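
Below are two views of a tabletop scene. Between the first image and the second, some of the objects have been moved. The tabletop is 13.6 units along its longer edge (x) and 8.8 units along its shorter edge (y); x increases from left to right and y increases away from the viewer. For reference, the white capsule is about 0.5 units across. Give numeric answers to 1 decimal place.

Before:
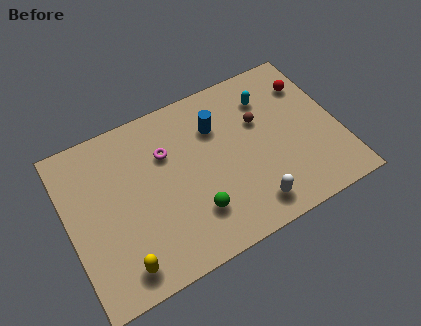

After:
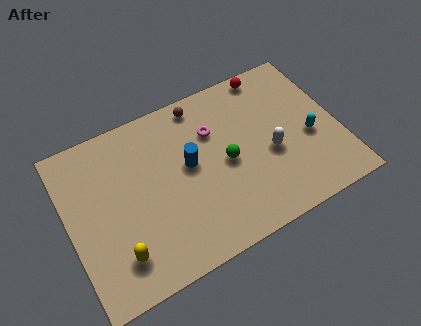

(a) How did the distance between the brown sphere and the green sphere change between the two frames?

-1.3

They were about 5.0 units apart before and 3.7 after — 1.3 units closer together.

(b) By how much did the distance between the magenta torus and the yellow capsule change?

+1.3

The distance was about 5.5 in the first image and 6.8 in the second, so they moved 1.3 units further apart.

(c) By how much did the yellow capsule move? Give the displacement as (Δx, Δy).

(-0.1, 0.6)

From the two frames, the yellow capsule sits at roughly (2.2, 1.3) before and (2.1, 1.9) after.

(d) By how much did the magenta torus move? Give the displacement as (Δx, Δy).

(2.4, 0.1)

The magenta torus was at about (5.1, 6.0) and moved to about (7.5, 6.1).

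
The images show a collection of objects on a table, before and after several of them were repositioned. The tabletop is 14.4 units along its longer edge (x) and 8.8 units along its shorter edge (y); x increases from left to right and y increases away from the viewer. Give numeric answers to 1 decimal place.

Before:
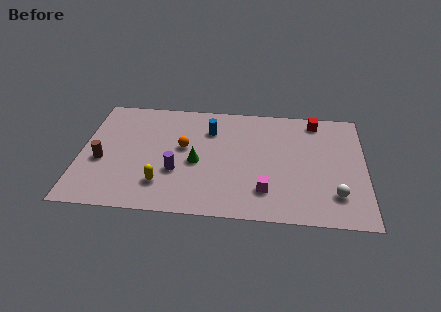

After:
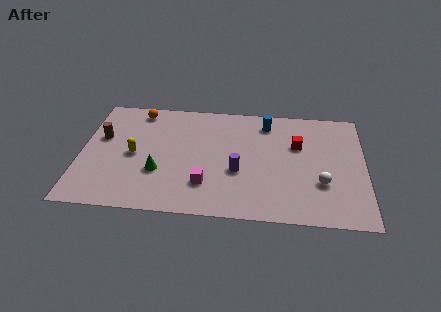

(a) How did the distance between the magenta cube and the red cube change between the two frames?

-0.4

They were about 6.1 units apart before and 5.7 after — 0.4 units closer together.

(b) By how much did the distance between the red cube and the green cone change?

+0.4

The distance was about 7.1 in the first image and 7.5 in the second, so they moved 0.4 units further apart.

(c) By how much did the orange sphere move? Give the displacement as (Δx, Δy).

(-2.4, 2.7)

The orange sphere was at about (5.2, 5.0) and moved to about (2.8, 7.7).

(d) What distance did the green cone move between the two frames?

2.1

The green cone moved from about (5.9, 3.9) to (4.0, 3.0), a distance of √(1.9² + 0.9²) ≈ 2.1.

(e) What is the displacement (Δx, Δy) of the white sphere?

(-0.7, 0.8)

The white sphere started near (12.9, 2.1) and ended near (12.2, 2.9).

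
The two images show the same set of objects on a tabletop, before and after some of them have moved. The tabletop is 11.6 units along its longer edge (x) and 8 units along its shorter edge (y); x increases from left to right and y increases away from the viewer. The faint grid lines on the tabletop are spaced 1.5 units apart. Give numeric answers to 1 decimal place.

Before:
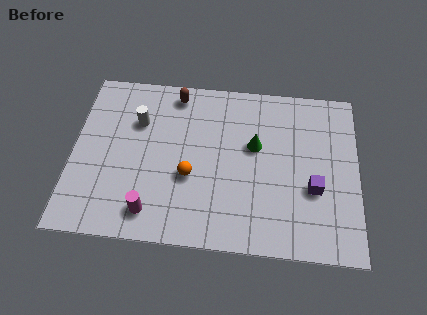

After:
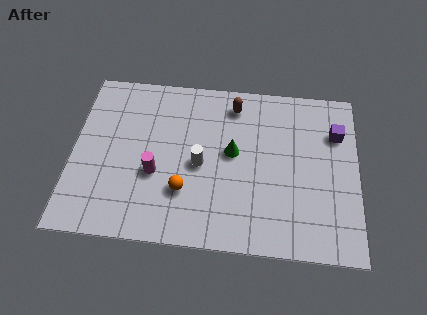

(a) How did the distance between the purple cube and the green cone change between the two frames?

+1.4

Before: roughly 3.0 units apart; after: 4.4. That's 1.4 units further apart.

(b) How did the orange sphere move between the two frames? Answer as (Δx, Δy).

(-0.2, -0.7)

The orange sphere was at about (4.8, 3.1) and moved to about (4.6, 2.4).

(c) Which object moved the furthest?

the white cylinder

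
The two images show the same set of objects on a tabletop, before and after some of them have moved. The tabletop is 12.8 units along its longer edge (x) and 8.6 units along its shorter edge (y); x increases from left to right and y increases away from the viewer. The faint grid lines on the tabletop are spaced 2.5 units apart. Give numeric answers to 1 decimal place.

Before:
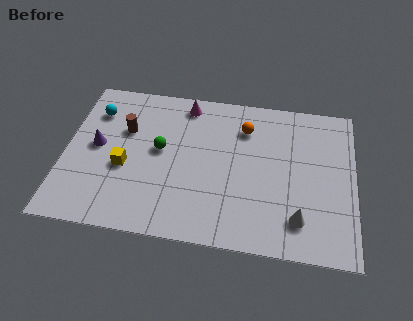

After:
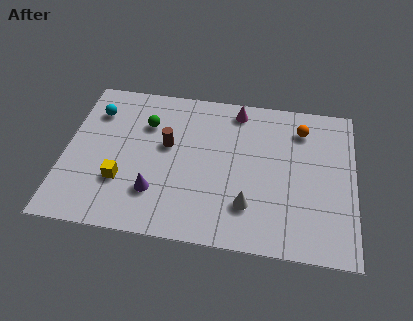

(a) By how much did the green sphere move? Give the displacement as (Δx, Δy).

(-0.7, 1.4)

The green sphere started near (4.2, 4.7) and ended near (3.5, 6.1).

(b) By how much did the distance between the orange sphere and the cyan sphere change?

+2.5

Before: roughly 6.7 units apart; after: 9.2. That's 2.5 units further apart.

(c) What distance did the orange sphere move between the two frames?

2.5

From (7.9, 6.5) to (10.4, 6.8), the orange sphere covered √(2.5² + 0.3²) ≈ 2.5 units.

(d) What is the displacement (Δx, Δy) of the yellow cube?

(-0.1, -0.8)

The yellow cube started near (2.7, 3.5) and ended near (2.6, 2.7).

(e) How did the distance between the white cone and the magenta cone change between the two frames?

-2.4

Before: roughly 7.7 units apart; after: 5.3. That's 2.4 units closer together.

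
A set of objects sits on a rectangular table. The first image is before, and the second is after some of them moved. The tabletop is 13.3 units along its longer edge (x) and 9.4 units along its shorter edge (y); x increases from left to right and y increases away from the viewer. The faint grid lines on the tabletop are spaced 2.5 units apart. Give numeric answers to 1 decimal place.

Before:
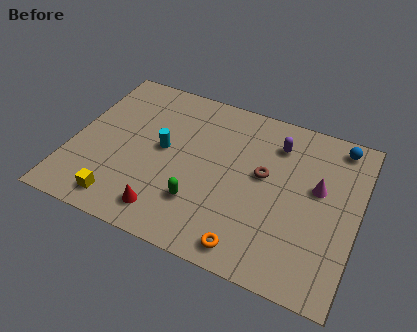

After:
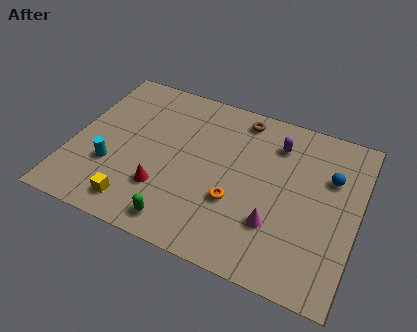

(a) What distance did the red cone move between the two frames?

1.2

The red cone was near (4.8, 1.5) before and (4.5, 2.7) after, so it travelled √(0.3² + 1.2²) ≈ 1.2 units.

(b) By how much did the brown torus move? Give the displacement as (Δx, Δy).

(-1.4, 2.9)

From the two frames, the brown torus sits at roughly (8.9, 5.3) before and (7.5, 8.2) after.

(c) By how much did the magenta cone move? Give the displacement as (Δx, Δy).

(-1.7, -2.7)

The magenta cone started near (11.4, 5.5) and ended near (9.7, 2.8).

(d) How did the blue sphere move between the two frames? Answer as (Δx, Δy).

(-0.2, -2.0)

The blue sphere started near (12.1, 8.3) and ended near (11.9, 6.3).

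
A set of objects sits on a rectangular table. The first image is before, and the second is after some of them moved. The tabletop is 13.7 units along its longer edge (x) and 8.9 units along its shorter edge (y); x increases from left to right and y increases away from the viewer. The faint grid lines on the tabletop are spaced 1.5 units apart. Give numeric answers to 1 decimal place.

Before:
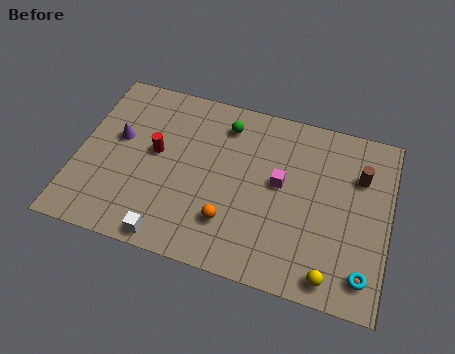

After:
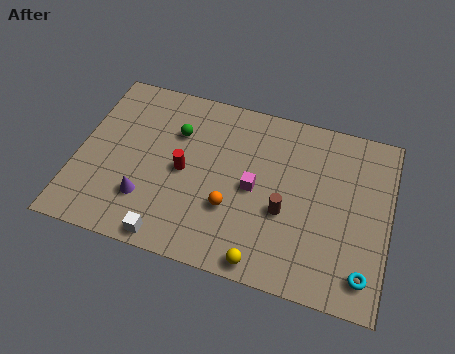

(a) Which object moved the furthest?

the brown cylinder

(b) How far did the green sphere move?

2.3

The green sphere moved from about (6.3, 7.2) to (4.2, 6.2), a distance of √(2.1² + 1.0²) ≈ 2.3.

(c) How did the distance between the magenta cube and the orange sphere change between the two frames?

-1.7

The distance was about 3.3 in the first image and 1.6 in the second, so they moved 1.7 units closer together.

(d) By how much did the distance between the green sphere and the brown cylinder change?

-0.4

They were about 6.1 units apart before and 5.7 after — 0.4 units closer together.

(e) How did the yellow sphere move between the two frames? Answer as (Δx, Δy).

(-2.9, -0.2)

The yellow sphere was at about (11.4, 1.0) and moved to about (8.5, 0.8).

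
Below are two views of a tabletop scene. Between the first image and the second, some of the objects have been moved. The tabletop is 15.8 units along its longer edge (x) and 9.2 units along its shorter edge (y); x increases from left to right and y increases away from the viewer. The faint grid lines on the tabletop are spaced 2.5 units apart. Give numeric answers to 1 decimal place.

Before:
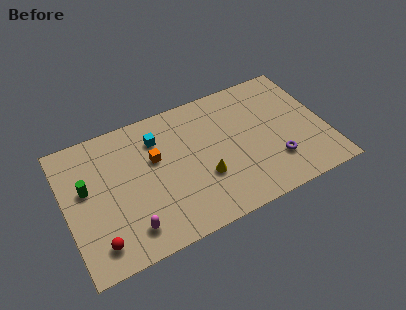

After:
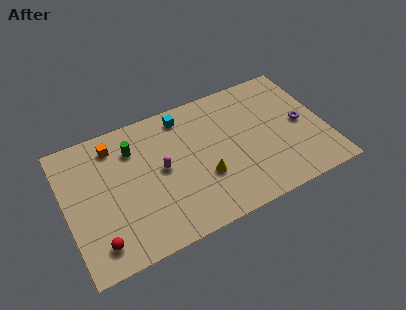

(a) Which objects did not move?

the yellow cone and the red sphere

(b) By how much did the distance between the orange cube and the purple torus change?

+3.9

The distance was about 7.7 in the first image and 11.6 in the second, so they moved 3.9 units further apart.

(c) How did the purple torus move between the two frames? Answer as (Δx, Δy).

(1.9, 2.0)

The purple torus was at about (12.5, 2.5) and moved to about (14.4, 4.5).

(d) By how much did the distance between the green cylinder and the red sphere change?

+2.1

They were about 3.8 units apart before and 5.9 after — 2.1 units further apart.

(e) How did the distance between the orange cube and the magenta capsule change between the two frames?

-0.7

The distance was about 4.5 in the first image and 3.8 in the second, so they moved 0.7 units closer together.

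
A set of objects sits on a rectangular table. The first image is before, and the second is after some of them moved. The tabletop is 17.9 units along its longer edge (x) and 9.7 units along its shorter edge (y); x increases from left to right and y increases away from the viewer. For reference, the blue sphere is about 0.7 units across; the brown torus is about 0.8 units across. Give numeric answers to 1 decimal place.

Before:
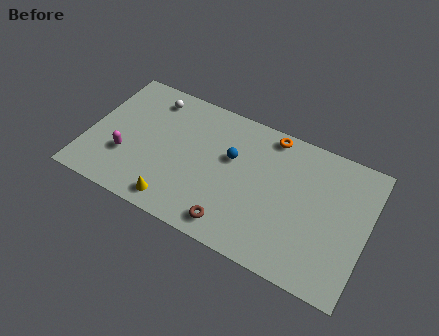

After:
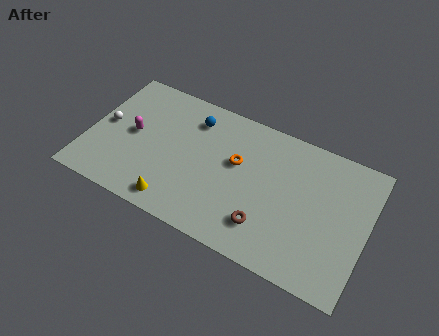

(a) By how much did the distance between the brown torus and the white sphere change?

+2.0

The distance was about 9.1 in the first image and 11.1 in the second, so they moved 2.0 units further apart.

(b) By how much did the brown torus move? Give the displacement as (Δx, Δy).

(2.0, 0.9)

From the two frames, the brown torus sits at roughly (9.8, 1.4) before and (11.8, 2.3) after.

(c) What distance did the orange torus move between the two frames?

3.4

From (11.3, 8.7) to (9.5, 5.8), the orange torus covered √(1.8² + 2.9²) ≈ 3.4 units.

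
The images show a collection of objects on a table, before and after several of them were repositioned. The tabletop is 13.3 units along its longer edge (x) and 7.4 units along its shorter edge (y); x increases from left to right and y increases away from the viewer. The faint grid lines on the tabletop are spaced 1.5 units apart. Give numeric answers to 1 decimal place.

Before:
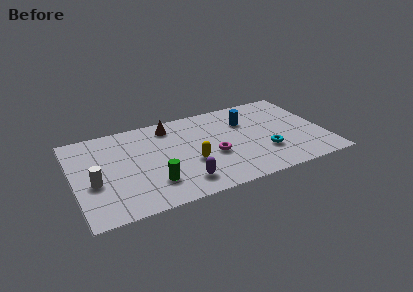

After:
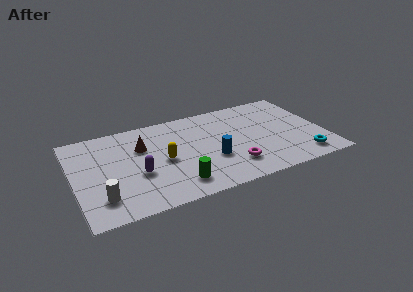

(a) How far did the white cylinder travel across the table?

1.3

From (1.0, 3.0) to (1.3, 1.7), the white cylinder covered √(0.3² + 1.3²) ≈ 1.3 units.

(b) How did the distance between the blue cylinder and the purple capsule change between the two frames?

-1.5

They were about 5.4 units apart before and 3.9 after — 1.5 units closer together.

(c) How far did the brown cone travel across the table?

2.0

The brown cone moved from about (5.3, 6.2) to (3.7, 5.0), a distance of √(1.6² + 1.2²) ≈ 2.0.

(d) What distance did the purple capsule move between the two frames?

2.7

The purple capsule was near (5.5, 1.4) before and (3.3, 2.9) after, so it travelled √(2.2² + 1.5²) ≈ 2.7 units.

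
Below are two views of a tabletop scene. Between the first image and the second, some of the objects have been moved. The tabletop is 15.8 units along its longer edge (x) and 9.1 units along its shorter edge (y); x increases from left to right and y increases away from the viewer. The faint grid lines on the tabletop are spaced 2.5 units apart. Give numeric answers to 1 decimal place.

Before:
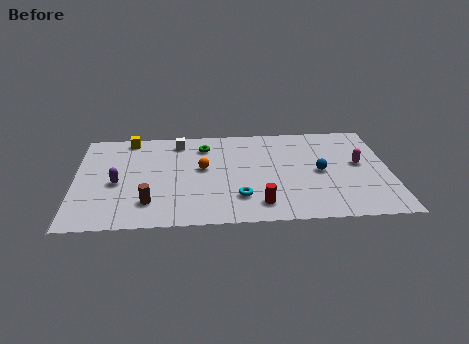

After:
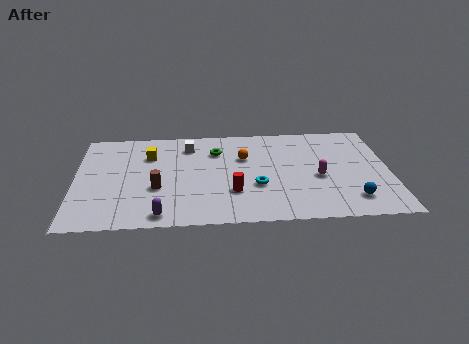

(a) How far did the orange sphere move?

2.3

The orange sphere was near (6.4, 5.1) before and (8.5, 6.0) after, so it travelled √(2.1² + 0.9²) ≈ 2.3 units.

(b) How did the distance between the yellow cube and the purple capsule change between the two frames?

+1.3

Before: roughly 4.2 units apart; after: 5.5. That's 1.3 units further apart.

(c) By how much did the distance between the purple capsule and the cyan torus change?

-1.0

The distance was about 6.3 in the first image and 5.3 in the second, so they moved 1.0 units closer together.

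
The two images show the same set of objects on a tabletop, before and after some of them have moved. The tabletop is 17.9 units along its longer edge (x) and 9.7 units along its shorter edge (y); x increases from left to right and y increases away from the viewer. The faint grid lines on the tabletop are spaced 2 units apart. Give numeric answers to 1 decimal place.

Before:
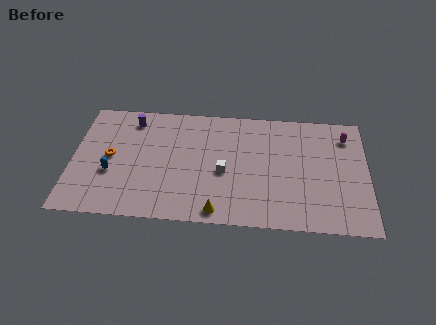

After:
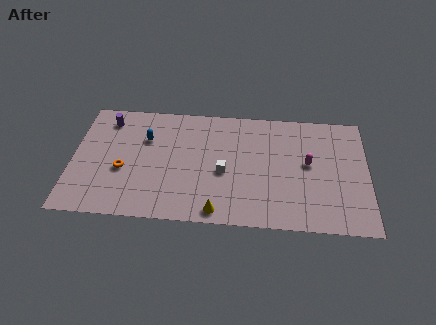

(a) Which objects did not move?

the yellow cone and the white cube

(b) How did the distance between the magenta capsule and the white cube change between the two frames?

-3.0

Before: roughly 8.2 units apart; after: 5.2. That's 3.0 units closer together.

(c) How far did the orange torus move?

1.3

The orange torus moved from about (2.3, 4.9) to (3.1, 3.9), a distance of √(0.8² + 1.0²) ≈ 1.3.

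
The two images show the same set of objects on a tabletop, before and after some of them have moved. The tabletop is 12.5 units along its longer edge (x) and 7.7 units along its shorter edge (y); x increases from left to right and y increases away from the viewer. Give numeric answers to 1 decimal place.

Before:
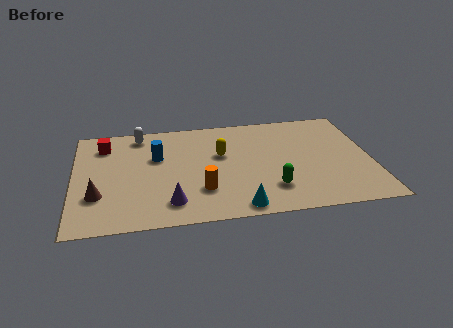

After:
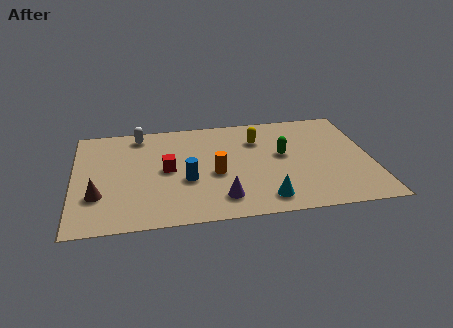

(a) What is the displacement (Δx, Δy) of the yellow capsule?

(1.6, 0.9)

From the two frames, the yellow capsule sits at roughly (6.2, 4.7) before and (7.8, 5.6) after.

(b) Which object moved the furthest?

the red cube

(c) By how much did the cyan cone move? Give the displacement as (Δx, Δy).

(1.1, 0.4)

The cyan cone started near (6.8, 0.8) and ended near (7.9, 1.2).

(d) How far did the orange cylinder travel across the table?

1.3

The orange cylinder moved from about (5.3, 2.2) to (5.9, 3.3), a distance of √(0.6² + 1.1²) ≈ 1.3.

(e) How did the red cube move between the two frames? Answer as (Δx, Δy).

(2.6, -2.2)

The red cube was at about (1.3, 6.1) and moved to about (3.9, 3.9).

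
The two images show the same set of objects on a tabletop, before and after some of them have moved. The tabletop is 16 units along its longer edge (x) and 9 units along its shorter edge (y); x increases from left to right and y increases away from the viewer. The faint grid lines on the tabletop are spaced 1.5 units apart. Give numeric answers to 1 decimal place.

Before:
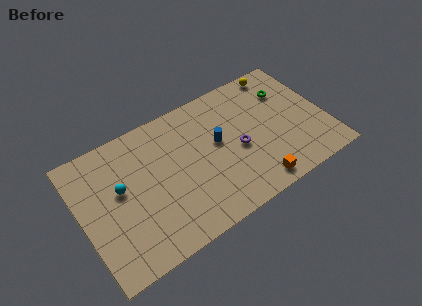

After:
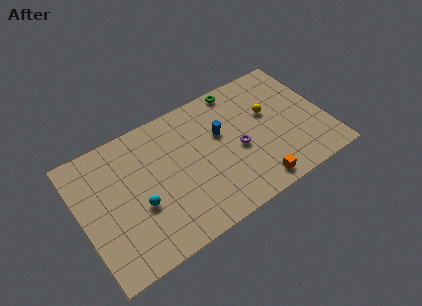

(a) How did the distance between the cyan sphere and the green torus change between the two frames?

-2.7

Before: roughly 11.4 units apart; after: 8.7. That's 2.7 units closer together.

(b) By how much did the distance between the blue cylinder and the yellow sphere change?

-2.4

The distance was about 5.6 in the first image and 3.2 in the second, so they moved 2.4 units closer together.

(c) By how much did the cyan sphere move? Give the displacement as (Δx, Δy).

(1.0, -1.7)

The cyan sphere started near (2.6, 5.2) and ended near (3.6, 3.5).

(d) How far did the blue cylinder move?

0.6

From (9.0, 5.1) to (9.3, 5.6), the blue cylinder covered √(0.3² + 0.5²) ≈ 0.6 units.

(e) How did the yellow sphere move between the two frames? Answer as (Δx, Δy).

(-1.2, -2.6)

The yellow sphere was at about (13.7, 8.1) and moved to about (12.5, 5.5).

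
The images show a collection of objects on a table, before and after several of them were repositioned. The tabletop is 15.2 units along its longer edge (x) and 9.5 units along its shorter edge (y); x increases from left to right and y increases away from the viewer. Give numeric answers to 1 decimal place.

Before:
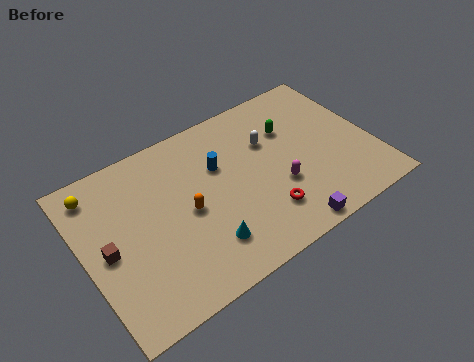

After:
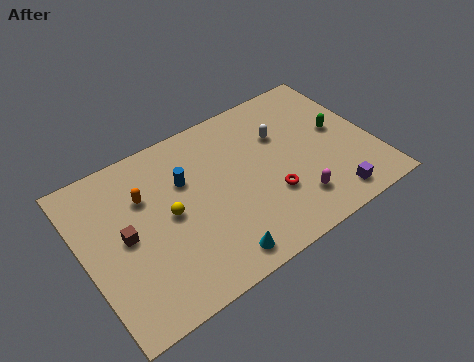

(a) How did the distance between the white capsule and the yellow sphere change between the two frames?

-2.6

The distance was about 9.1 in the first image and 6.5 in the second, so they moved 2.6 units closer together.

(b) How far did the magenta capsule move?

1.4

From (10.0, 3.4) to (10.6, 2.1), the magenta capsule covered √(0.6² + 1.3²) ≈ 1.4 units.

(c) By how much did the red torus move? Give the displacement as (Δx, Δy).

(0.5, 0.8)

From the two frames, the red torus sits at roughly (9.0, 2.3) before and (9.5, 3.1) after.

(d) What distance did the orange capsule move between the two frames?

2.8

The orange capsule was near (5.3, 4.5) before and (3.4, 6.5) after, so it travelled √(1.9² + 2.0²) ≈ 2.8 units.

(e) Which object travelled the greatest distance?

the yellow sphere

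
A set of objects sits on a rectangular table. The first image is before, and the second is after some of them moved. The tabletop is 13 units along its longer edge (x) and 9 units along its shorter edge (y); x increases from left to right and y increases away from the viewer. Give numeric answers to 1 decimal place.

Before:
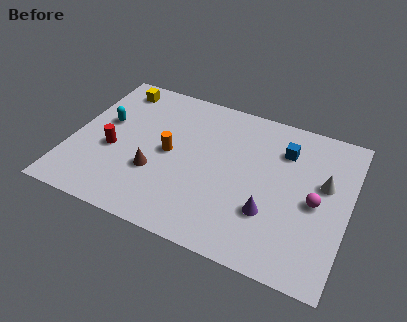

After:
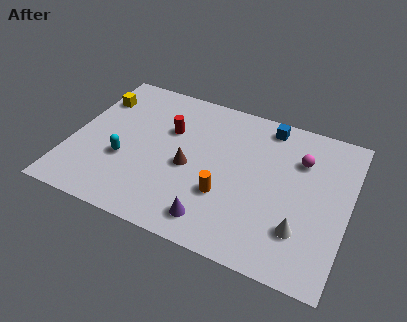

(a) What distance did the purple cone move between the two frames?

2.8

From (9.5, 2.8) to (7.1, 1.4), the purple cone covered √(2.4² + 1.4²) ≈ 2.8 units.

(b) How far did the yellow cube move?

1.3

The yellow cube moved from about (1.6, 7.7) to (0.8, 6.7), a distance of √(0.8² + 1.0²) ≈ 1.3.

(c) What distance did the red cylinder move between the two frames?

3.3

The red cylinder was near (2.0, 3.7) before and (4.4, 5.9) after, so it travelled √(2.4² + 2.2²) ≈ 3.3 units.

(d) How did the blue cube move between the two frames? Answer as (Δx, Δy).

(-0.9, 1.2)

The blue cube was at about (9.8, 6.7) and moved to about (8.9, 7.9).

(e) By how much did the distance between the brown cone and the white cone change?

-2.4

The distance was about 8.0 in the first image and 5.6 in the second, so they moved 2.4 units closer together.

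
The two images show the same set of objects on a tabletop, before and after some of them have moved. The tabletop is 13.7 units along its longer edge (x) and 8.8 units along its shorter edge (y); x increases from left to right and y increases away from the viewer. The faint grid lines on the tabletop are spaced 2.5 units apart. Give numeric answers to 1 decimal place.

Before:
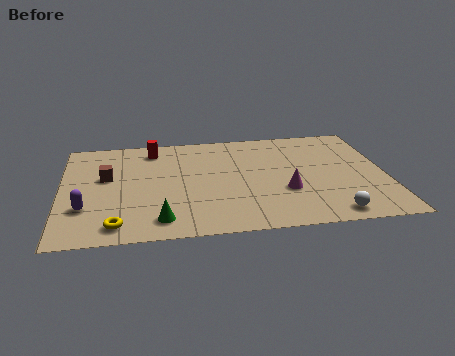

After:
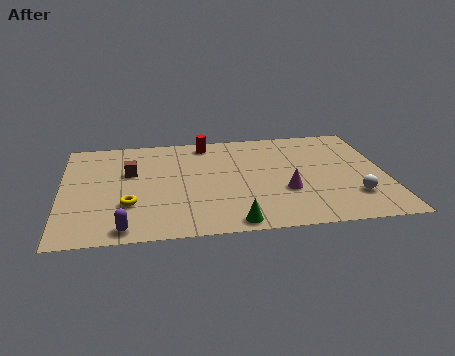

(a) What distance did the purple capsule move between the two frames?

2.4

From (1.0, 2.7) to (2.6, 0.9), the purple capsule covered √(1.6² + 1.8²) ≈ 2.4 units.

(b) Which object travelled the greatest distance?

the green cone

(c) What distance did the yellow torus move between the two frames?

1.7

The yellow torus was near (2.3, 1.2) before and (2.8, 2.8) after, so it travelled √(0.5² + 1.6²) ≈ 1.7 units.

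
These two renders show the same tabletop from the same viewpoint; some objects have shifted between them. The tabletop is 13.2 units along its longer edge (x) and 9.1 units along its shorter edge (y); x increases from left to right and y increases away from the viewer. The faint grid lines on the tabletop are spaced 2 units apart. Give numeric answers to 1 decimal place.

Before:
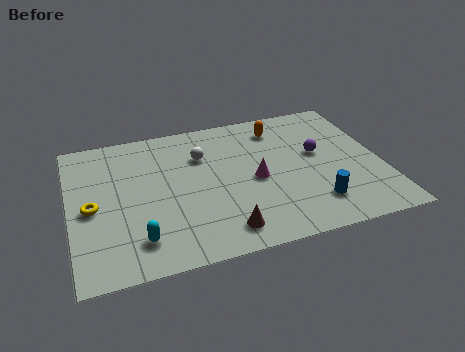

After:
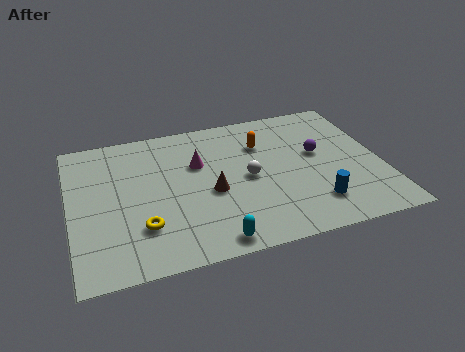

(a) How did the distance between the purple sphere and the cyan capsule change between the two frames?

-2.1

Before: roughly 8.6 units apart; after: 6.5. That's 2.1 units closer together.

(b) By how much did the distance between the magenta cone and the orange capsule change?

-0.6

The distance was about 3.5 in the first image and 2.9 in the second, so they moved 0.6 units closer together.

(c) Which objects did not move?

the blue cylinder and the purple sphere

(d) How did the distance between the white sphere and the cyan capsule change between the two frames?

-1.6

The distance was about 5.5 in the first image and 3.9 in the second, so they moved 1.6 units closer together.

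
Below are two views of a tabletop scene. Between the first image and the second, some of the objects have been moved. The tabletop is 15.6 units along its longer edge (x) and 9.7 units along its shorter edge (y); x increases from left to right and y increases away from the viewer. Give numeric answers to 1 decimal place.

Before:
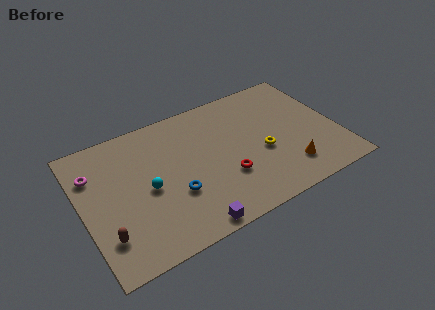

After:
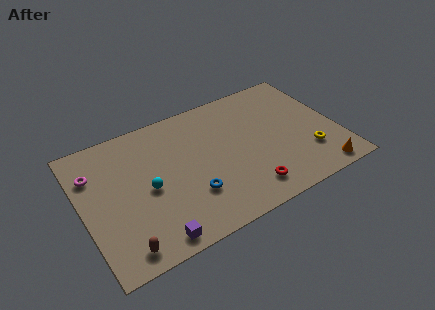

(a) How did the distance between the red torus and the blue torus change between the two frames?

+0.4

The distance was about 3.1 in the first image and 3.5 in the second, so they moved 0.4 units further apart.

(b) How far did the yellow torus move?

3.0

The yellow torus moved from about (10.9, 4.0) to (13.6, 2.7), a distance of √(2.7² + 1.3²) ≈ 3.0.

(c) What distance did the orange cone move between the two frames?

2.1

The orange cone moved from about (12.2, 2.1) to (14.0, 1.0), a distance of √(1.8² + 1.1²) ≈ 2.1.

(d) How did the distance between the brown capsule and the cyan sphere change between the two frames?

+0.4

The distance was about 3.5 in the first image and 3.9 in the second, so they moved 0.4 units further apart.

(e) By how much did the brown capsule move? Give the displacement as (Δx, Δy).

(0.8, -1.2)

The brown capsule started near (1.1, 2.4) and ended near (1.9, 1.2).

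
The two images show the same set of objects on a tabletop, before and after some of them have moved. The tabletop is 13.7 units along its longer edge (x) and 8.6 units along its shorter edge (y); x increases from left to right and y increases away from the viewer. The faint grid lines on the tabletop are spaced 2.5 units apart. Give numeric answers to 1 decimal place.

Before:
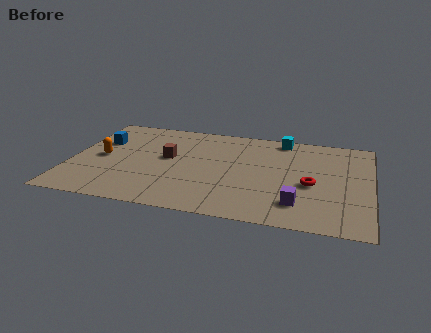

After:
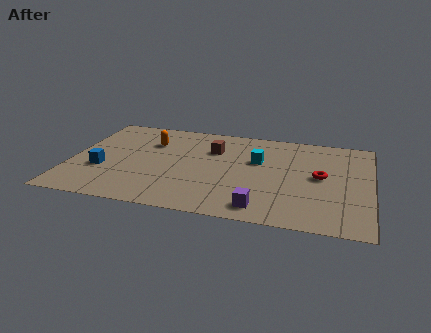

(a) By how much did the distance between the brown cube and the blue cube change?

+2.4

Before: roughly 3.3 units apart; after: 5.7. That's 2.4 units further apart.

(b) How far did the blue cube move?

2.6

From (1.2, 5.7) to (1.5, 3.1), the blue cube covered √(0.3² + 2.6²) ≈ 2.6 units.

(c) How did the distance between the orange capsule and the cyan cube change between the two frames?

-3.8

The distance was about 8.8 in the first image and 5.0 in the second, so they moved 3.8 units closer together.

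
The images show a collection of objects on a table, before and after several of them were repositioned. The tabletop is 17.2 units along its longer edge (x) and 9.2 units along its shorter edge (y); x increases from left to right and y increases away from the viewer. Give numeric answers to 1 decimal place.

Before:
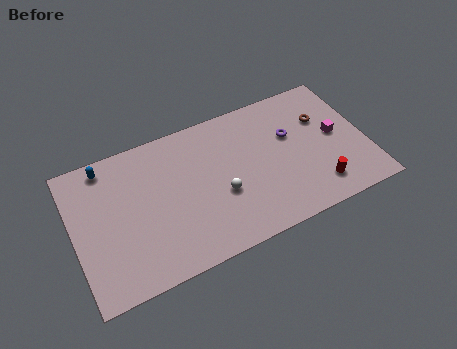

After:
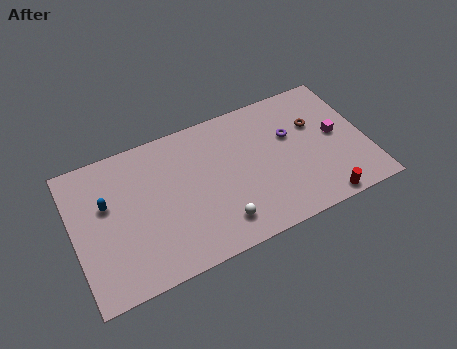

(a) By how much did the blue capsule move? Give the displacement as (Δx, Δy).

(-0.2, -2.4)

The blue capsule started near (2.2, 8.1) and ended near (2.0, 5.7).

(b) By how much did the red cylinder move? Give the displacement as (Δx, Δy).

(0.1, -1.0)

The red cylinder started near (14.0, 1.8) and ended near (14.1, 0.8).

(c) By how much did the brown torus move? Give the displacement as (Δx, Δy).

(-0.5, -0.2)

The brown torus started near (14.9, 6.2) and ended near (14.4, 6.0).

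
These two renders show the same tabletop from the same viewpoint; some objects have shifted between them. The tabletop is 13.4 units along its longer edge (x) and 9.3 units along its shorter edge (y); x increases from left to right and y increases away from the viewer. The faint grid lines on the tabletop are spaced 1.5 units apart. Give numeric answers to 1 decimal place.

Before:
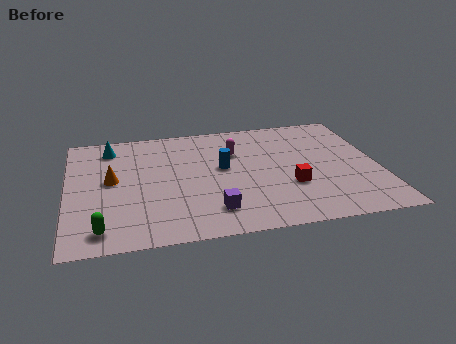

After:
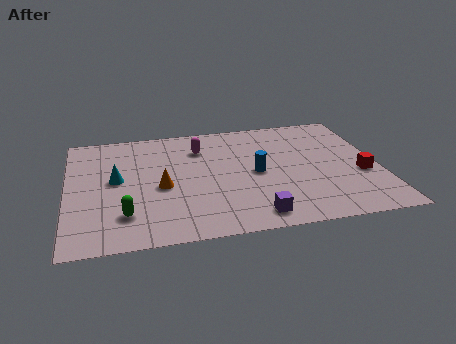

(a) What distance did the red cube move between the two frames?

3.1

From (9.5, 3.2) to (12.6, 3.6), the red cube covered √(3.1² + 0.4²) ≈ 3.1 units.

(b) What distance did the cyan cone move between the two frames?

2.7

From (1.9, 7.7) to (2.1, 5.0), the cyan cone covered √(0.2² + 2.7²) ≈ 2.7 units.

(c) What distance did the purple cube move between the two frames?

1.8

The purple cube was near (6.1, 1.9) before and (7.8, 1.2) after, so it travelled √(1.7² + 0.7²) ≈ 1.8 units.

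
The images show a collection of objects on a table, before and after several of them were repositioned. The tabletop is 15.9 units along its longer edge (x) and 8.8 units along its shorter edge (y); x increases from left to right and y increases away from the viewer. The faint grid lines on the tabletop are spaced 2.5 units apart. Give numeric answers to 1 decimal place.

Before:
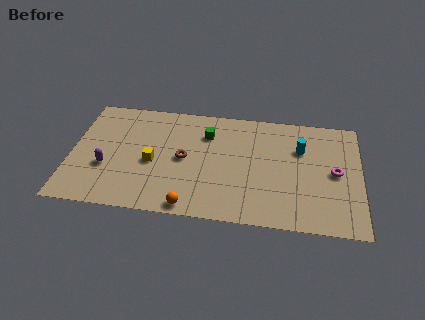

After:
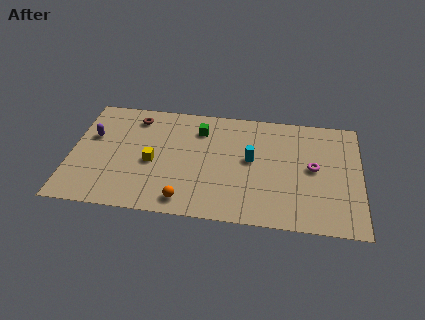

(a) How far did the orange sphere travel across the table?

0.5

The orange sphere moved from about (6.7, 0.8) to (6.4, 1.2), a distance of √(0.3² + 0.4²) ≈ 0.5.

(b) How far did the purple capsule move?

2.5

The purple capsule moved from about (2.0, 3.2) to (1.1, 5.5), a distance of √(0.9² + 2.3²) ≈ 2.5.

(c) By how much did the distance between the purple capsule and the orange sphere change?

+1.5

Before: roughly 5.3 units apart; after: 6.8. That's 1.5 units further apart.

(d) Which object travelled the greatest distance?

the brown torus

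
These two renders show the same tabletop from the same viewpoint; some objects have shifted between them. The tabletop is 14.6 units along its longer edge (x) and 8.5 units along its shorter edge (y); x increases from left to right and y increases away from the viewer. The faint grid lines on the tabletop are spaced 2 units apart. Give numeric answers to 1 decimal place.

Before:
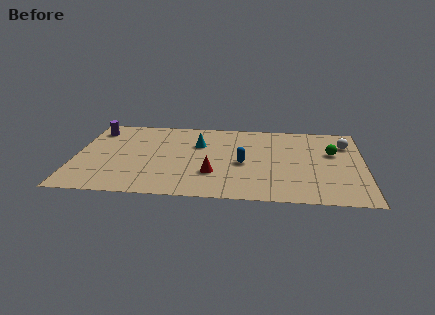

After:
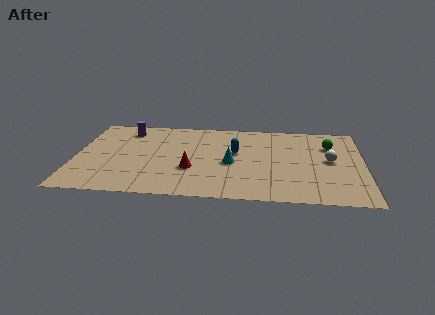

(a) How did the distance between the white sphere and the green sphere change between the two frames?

+0.4

The distance was about 1.2 in the first image and 1.6 in the second, so they moved 0.4 units further apart.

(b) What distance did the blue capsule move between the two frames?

1.3

The blue capsule was near (8.5, 3.8) before and (8.1, 5.0) after, so it travelled √(0.4² + 1.2²) ≈ 1.3 units.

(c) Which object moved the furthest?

the cyan cone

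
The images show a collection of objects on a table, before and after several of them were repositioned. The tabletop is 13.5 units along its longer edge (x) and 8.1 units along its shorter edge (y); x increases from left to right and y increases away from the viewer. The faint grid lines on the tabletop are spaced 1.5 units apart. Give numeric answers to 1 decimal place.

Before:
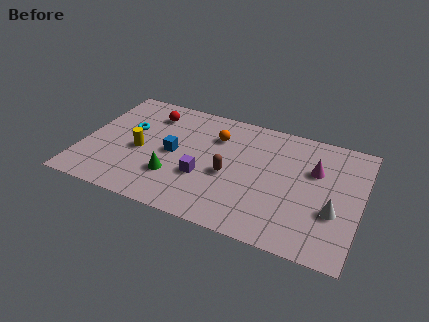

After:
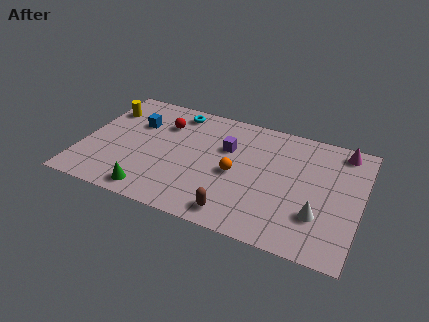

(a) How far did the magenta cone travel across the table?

2.2

From (11.2, 5.3) to (12.4, 7.1), the magenta cone covered √(1.2² + 1.8²) ≈ 2.2 units.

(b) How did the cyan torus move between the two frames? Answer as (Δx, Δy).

(2.1, 2.1)

From the two frames, the cyan torus sits at roughly (2.1, 4.9) before and (4.2, 7.0) after.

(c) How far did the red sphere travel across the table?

0.9

From (3.0, 6.4) to (3.7, 5.9), the red sphere covered √(0.7² + 0.5²) ≈ 0.9 units.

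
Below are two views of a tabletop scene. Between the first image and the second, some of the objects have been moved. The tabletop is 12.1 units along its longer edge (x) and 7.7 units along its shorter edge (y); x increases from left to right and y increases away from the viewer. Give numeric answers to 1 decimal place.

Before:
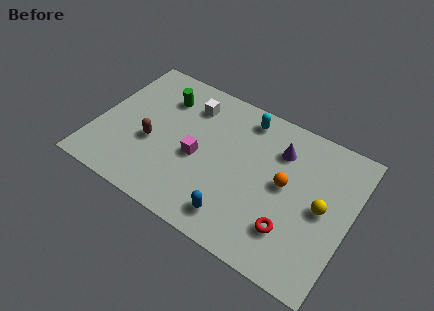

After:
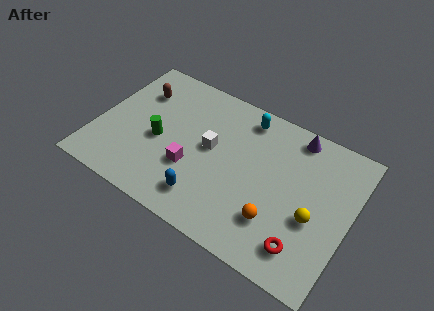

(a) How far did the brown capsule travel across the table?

2.7

The brown capsule moved from about (2.7, 3.1) to (1.6, 5.6), a distance of √(1.1² + 2.5²) ≈ 2.7.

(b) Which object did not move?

the cyan capsule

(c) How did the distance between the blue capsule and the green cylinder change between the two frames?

-3.0

The distance was about 6.2 in the first image and 3.2 in the second, so they moved 3.0 units closer together.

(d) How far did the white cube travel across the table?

2.2

The white cube was near (4.1, 6.0) before and (5.4, 4.2) after, so it travelled √(1.3² + 1.8²) ≈ 2.2 units.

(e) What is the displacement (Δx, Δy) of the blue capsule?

(-1.5, 0.2)

The blue capsule started near (7.1, 1.3) and ended near (5.6, 1.5).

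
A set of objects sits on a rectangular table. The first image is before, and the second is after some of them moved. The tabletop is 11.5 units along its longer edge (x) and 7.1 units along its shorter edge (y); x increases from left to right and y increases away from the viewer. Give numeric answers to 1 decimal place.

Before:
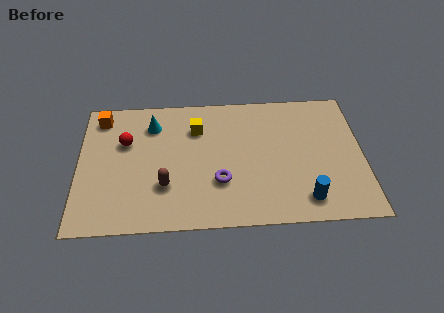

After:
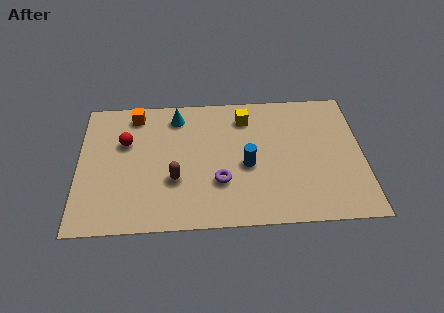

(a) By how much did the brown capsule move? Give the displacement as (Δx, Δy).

(0.4, 0.3)

From the two frames, the brown capsule sits at roughly (3.5, 2.2) before and (3.9, 2.5) after.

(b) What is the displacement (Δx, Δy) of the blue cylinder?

(-2.3, 1.9)

The blue cylinder was at about (9.1, 1.2) and moved to about (6.8, 3.1).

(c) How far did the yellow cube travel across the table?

2.1

The yellow cube was near (4.8, 5.2) before and (6.8, 5.7) after, so it travelled √(2.0² + 0.5²) ≈ 2.1 units.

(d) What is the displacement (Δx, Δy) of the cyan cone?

(1.0, 0.4)

The cyan cone was at about (3.0, 5.5) and moved to about (4.0, 5.9).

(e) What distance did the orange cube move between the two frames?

1.4

From (0.9, 6.0) to (2.3, 6.1), the orange cube covered √(1.4² + 0.1²) ≈ 1.4 units.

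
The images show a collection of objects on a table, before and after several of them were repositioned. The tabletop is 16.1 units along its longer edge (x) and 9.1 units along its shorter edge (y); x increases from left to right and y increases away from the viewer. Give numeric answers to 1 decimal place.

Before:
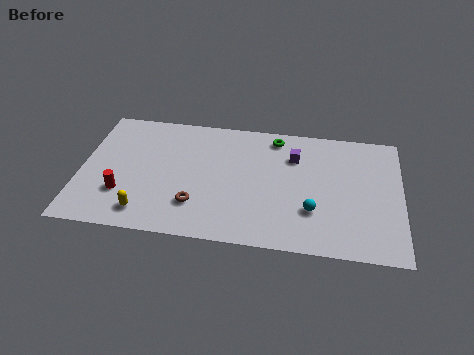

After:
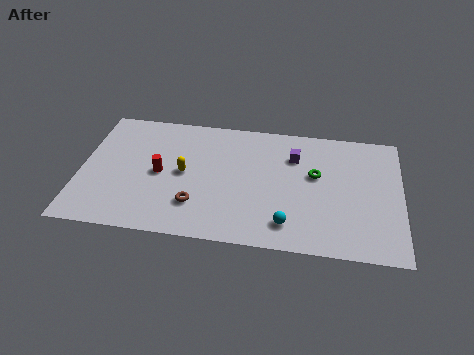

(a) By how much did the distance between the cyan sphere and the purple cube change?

+1.0

The distance was about 3.9 in the first image and 4.9 in the second, so they moved 1.0 units further apart.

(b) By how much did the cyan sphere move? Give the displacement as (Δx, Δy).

(-1.2, -1.1)

The cyan sphere started near (11.7, 2.8) and ended near (10.5, 1.7).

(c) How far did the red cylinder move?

2.5

From (2.2, 2.7) to (4.0, 4.4), the red cylinder covered √(1.8² + 1.7²) ≈ 2.5 units.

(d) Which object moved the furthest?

the yellow capsule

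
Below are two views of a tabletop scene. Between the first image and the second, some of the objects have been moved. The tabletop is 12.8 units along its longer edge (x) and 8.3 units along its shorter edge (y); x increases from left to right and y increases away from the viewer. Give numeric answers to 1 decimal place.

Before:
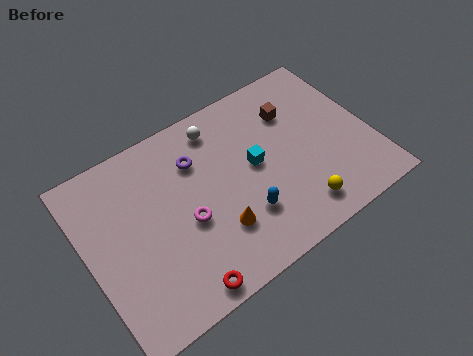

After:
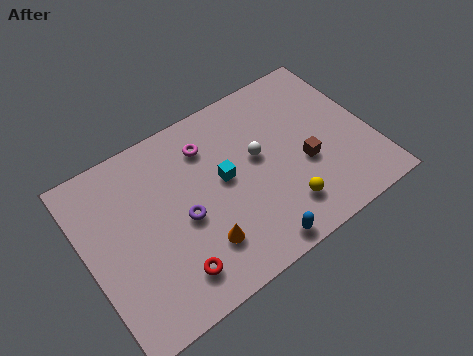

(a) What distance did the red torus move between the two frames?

0.8

The red torus moved from about (3.5, 0.8) to (3.3, 1.6), a distance of √(0.2² + 0.8²) ≈ 0.8.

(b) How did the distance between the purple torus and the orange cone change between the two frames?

-1.9

Before: roughly 3.6 units apart; after: 1.7. That's 1.9 units closer together.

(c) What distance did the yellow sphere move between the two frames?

0.7

From (9.0, 1.4) to (8.4, 1.8), the yellow sphere covered √(0.6² + 0.4²) ≈ 0.7 units.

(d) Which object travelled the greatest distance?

the magenta torus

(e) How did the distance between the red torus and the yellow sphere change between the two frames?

-0.4

Before: roughly 5.5 units apart; after: 5.1. That's 0.4 units closer together.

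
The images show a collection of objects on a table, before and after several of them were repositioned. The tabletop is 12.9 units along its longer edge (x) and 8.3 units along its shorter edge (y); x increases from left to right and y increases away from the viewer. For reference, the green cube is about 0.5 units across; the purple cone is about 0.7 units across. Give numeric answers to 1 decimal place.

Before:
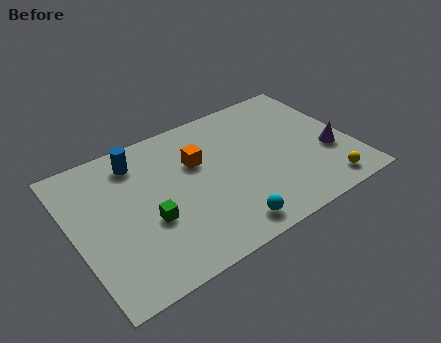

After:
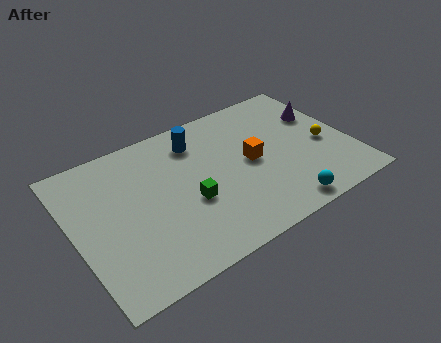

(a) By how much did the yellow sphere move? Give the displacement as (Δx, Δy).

(0.5, 2.5)

The yellow sphere was at about (11.2, 1.1) and moved to about (11.7, 3.6).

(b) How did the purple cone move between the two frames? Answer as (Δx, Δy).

(0.1, 2.5)

From the two frames, the purple cone sits at roughly (11.8, 3.0) before and (11.9, 5.5) after.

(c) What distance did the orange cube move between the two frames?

2.7

The orange cube moved from about (5.9, 5.4) to (8.3, 4.2), a distance of √(2.4² + 1.2²) ≈ 2.7.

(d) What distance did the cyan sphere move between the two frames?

2.6

From (6.5, 1.1) to (9.1, 0.9), the cyan sphere covered √(2.6² + 0.2²) ≈ 2.6 units.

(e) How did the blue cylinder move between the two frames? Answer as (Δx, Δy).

(2.8, -0.2)

From the two frames, the blue cylinder sits at roughly (3.3, 6.8) before and (6.1, 6.6) after.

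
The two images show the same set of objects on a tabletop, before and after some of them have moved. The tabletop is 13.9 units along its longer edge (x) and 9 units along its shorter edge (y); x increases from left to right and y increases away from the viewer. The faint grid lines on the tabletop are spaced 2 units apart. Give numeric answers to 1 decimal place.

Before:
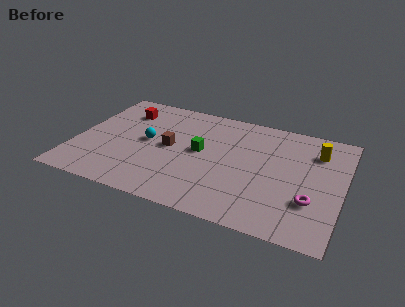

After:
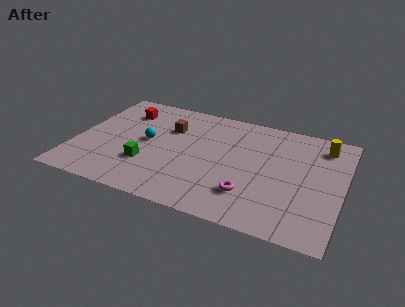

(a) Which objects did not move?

the cyan sphere and the red cube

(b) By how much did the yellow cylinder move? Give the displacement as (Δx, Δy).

(0.3, 0.6)

The yellow cylinder started near (12.4, 6.8) and ended near (12.7, 7.4).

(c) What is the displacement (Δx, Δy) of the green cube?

(-2.6, -2.0)

The green cube was at about (6.5, 4.8) and moved to about (3.9, 2.8).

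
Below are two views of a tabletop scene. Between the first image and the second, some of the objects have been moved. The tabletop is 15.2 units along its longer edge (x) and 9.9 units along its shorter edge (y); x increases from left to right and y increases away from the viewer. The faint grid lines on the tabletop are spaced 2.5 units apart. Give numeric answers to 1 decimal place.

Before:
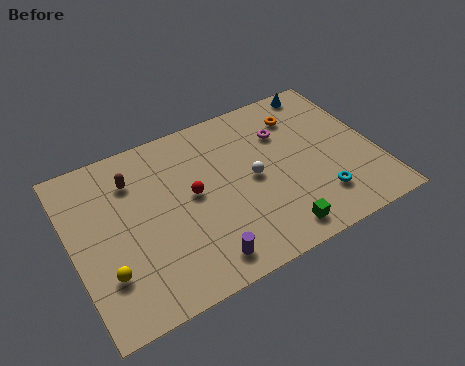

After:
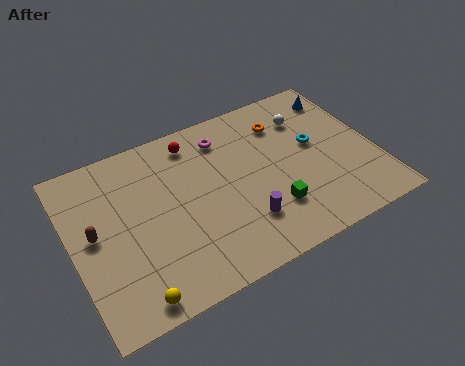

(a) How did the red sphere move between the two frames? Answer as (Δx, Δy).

(0.5, 3.1)

From the two frames, the red sphere sits at roughly (6.0, 5.3) before and (6.5, 8.4) after.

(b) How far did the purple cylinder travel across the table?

2.6

The purple cylinder moved from about (5.9, 1.4) to (8.2, 2.6), a distance of √(2.3² + 1.2²) ≈ 2.6.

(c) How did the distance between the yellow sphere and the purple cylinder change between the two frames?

+1.3

Before: roughly 4.7 units apart; after: 6.0. That's 1.3 units further apart.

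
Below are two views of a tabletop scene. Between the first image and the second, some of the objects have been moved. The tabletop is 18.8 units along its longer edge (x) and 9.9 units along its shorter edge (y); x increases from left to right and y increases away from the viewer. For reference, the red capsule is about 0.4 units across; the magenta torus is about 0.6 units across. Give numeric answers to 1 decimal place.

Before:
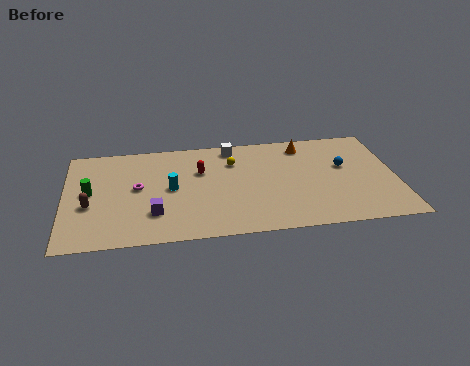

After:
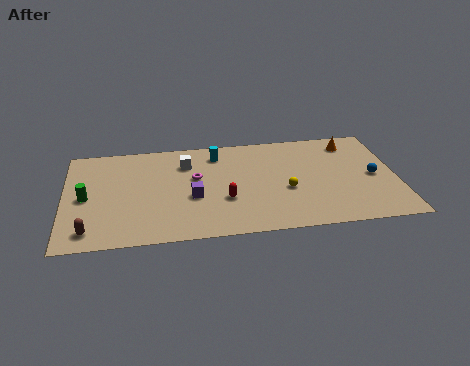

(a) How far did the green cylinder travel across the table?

0.5

The green cylinder moved from about (1.4, 5.2) to (1.2, 4.7), a distance of √(0.2² + 0.5²) ≈ 0.5.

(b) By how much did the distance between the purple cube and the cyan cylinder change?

+1.9

The distance was about 2.5 in the first image and 4.4 in the second, so they moved 1.9 units further apart.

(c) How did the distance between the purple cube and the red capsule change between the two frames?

-2.8

They were about 4.7 units apart before and 1.9 after — 2.8 units closer together.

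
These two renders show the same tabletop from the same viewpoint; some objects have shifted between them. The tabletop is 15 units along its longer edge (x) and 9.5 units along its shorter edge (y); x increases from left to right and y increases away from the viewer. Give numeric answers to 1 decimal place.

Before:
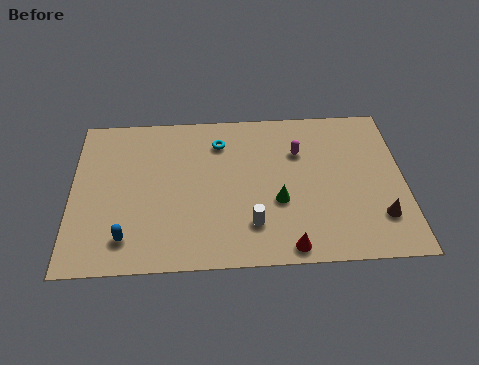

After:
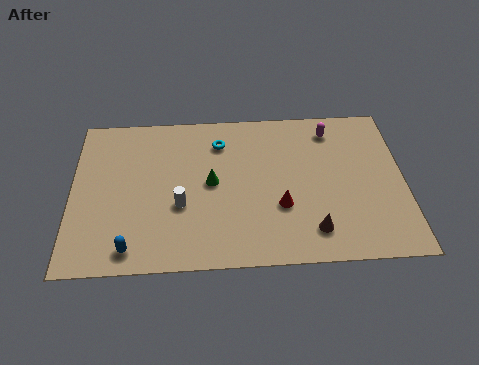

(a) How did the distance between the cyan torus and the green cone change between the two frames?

-2.1

The distance was about 4.6 in the first image and 2.5 in the second, so they moved 2.1 units closer together.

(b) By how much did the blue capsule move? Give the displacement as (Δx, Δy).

(0.2, -0.6)

The blue capsule started near (2.5, 1.8) and ended near (2.7, 1.2).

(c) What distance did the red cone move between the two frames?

2.4

The red cone was near (9.7, 0.9) before and (9.4, 3.3) after, so it travelled √(0.3² + 2.4²) ≈ 2.4 units.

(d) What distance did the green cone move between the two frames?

3.3

The green cone was near (9.3, 3.6) before and (6.3, 4.9) after, so it travelled √(3.0² + 1.3²) ≈ 3.3 units.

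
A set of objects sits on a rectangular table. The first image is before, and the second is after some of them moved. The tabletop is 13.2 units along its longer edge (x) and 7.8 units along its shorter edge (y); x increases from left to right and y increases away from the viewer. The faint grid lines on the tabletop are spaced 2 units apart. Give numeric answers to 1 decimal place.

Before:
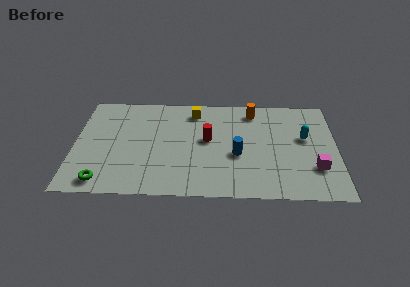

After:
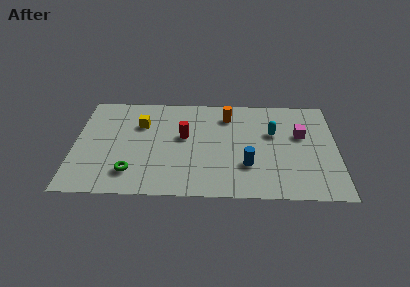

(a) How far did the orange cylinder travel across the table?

1.4

The orange cylinder was near (9.0, 6.6) before and (7.7, 6.2) after, so it travelled √(1.3² + 0.4²) ≈ 1.4 units.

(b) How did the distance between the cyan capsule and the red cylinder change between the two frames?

-0.4

They were about 4.9 units apart before and 4.5 after — 0.4 units closer together.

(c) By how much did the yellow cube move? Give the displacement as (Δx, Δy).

(-2.7, -1.1)

From the two frames, the yellow cube sits at roughly (6.0, 6.5) before and (3.3, 5.4) after.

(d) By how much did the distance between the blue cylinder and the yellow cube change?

+2.2

Before: roughly 4.0 units apart; after: 6.2. That's 2.2 units further apart.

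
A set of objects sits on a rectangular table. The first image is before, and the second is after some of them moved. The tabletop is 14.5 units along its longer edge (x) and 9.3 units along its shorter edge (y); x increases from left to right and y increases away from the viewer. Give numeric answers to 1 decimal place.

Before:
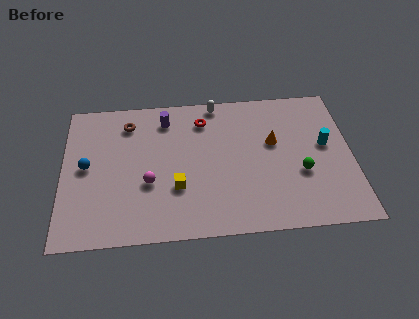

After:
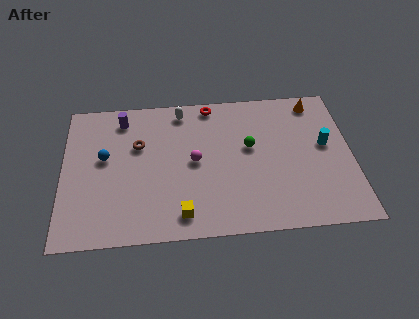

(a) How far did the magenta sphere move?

2.6

From (4.3, 3.5) to (6.6, 4.7), the magenta sphere covered √(2.3² + 1.2²) ≈ 2.6 units.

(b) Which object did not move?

the cyan cylinder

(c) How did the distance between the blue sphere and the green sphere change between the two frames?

-3.5

They were about 10.8 units apart before and 7.3 after — 3.5 units closer together.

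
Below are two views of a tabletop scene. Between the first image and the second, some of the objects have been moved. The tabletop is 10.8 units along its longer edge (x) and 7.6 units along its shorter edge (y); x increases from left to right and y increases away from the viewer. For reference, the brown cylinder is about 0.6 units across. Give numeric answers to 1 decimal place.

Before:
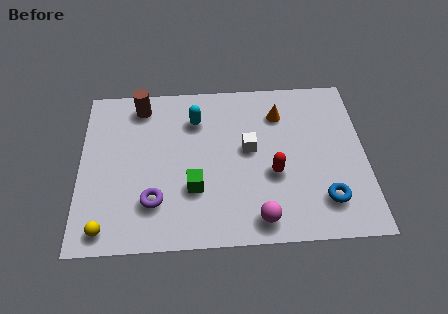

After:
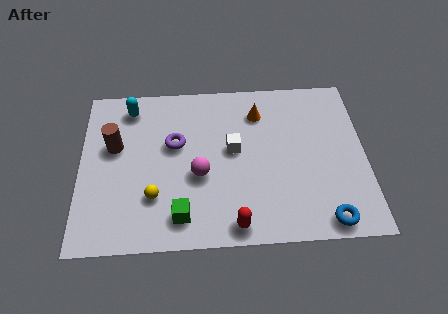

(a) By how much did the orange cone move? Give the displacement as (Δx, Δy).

(-0.8, 0.1)

From the two frames, the orange cone sits at roughly (7.6, 5.8) before and (6.8, 5.9) after.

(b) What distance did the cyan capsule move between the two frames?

2.6

The cyan capsule was near (4.4, 5.7) before and (1.9, 6.4) after, so it travelled √(2.5² + 0.7²) ≈ 2.6 units.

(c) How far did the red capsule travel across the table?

2.7

From (7.3, 3.0) to (5.8, 0.8), the red capsule covered √(1.5² + 2.2²) ≈ 2.7 units.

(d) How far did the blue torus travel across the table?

0.9

From (9.2, 1.7) to (9.2, 0.8), the blue torus covered √(0.0² + 0.9²) ≈ 0.9 units.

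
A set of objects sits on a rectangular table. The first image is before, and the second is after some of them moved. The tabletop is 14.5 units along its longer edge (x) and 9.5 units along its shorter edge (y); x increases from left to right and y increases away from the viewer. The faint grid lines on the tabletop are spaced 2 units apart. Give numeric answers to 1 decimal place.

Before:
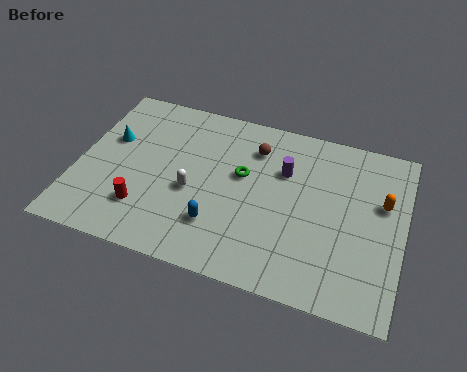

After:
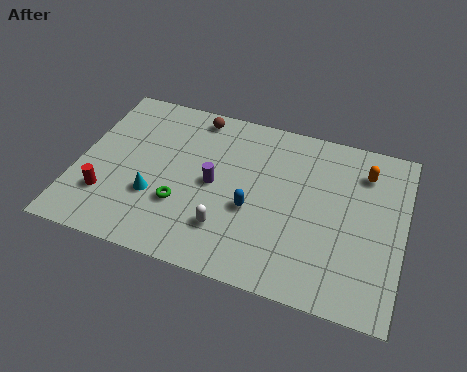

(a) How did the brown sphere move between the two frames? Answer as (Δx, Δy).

(-2.8, 1.1)

From the two frames, the brown sphere sits at roughly (7.7, 7.3) before and (4.9, 8.4) after.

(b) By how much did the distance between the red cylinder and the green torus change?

-1.9

They were about 5.2 units apart before and 3.3 after — 1.9 units closer together.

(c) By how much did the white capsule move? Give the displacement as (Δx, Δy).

(1.7, -1.6)

The white capsule was at about (5.2, 4.0) and moved to about (6.9, 2.4).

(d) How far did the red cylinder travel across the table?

1.7

From (3.2, 2.4) to (1.5, 2.6), the red cylinder covered √(1.7² + 0.2²) ≈ 1.7 units.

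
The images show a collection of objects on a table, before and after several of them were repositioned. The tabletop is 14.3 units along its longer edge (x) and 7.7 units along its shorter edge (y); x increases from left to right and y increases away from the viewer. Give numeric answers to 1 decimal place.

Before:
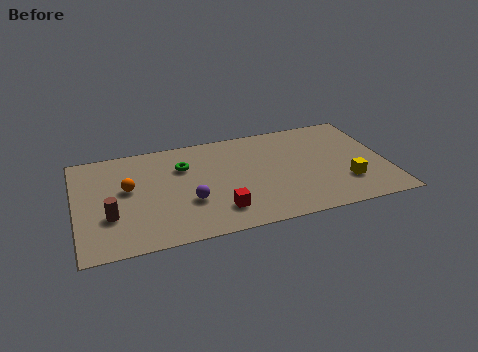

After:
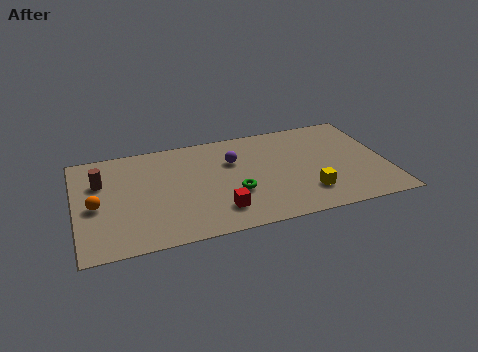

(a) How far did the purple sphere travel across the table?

3.3

From (5.1, 2.7) to (7.3, 5.2), the purple sphere covered √(2.2² + 2.5²) ≈ 3.3 units.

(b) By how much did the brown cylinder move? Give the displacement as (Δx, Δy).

(-0.3, 2.6)

The brown cylinder started near (1.5, 2.6) and ended near (1.2, 5.2).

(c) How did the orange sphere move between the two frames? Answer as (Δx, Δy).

(-1.5, -0.9)

From the two frames, the orange sphere sits at roughly (2.4, 4.4) before and (0.9, 3.5) after.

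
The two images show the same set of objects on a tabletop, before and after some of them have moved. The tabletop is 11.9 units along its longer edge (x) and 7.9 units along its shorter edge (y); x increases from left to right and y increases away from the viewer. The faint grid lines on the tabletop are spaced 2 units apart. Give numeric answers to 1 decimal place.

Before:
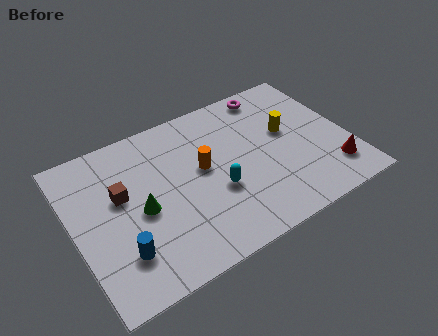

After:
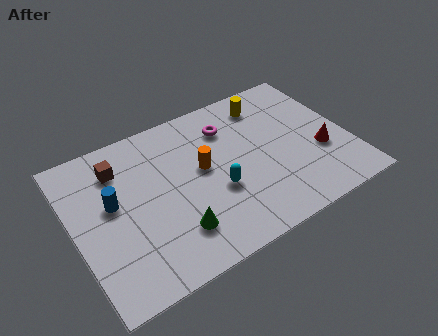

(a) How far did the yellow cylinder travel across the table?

2.0

From (9.4, 4.6) to (8.8, 6.5), the yellow cylinder covered √(0.6² + 1.9²) ≈ 2.0 units.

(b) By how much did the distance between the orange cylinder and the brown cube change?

+0.3

Before: roughly 3.5 units apart; after: 3.8. That's 0.3 units further apart.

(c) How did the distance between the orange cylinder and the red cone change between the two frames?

-0.7

Before: roughly 5.9 units apart; after: 5.2. That's 0.7 units closer together.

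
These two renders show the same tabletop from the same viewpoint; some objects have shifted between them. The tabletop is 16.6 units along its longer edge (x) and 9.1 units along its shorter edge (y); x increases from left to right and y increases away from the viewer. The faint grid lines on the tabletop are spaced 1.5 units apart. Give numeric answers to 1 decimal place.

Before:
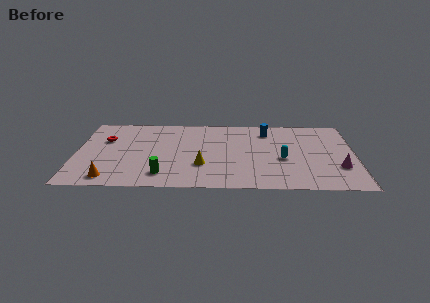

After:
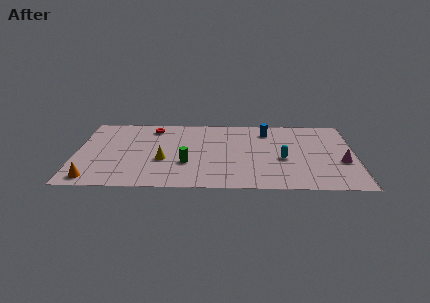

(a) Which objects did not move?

the cyan capsule and the blue cylinder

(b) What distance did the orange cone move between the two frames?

1.0

From (2.1, 1.2) to (1.1, 1.1), the orange cone covered √(1.0² + 0.1²) ≈ 1.0 units.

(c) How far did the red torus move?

3.2

The red torus moved from about (1.7, 6.0) to (4.5, 7.6), a distance of √(2.8² + 1.6²) ≈ 3.2.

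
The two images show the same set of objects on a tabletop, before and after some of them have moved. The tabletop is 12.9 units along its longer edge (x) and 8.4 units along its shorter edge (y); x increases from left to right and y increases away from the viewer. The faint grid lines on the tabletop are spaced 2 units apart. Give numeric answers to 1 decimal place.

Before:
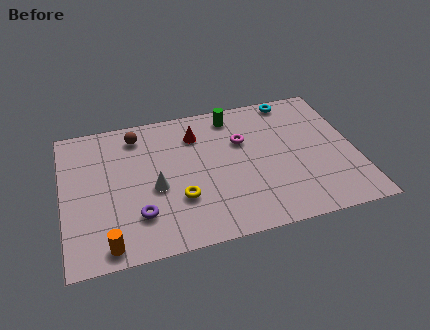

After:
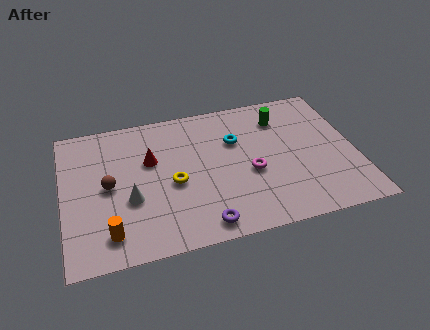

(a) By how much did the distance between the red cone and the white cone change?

-1.1

The distance was about 3.4 in the first image and 2.3 in the second, so they moved 1.1 units closer together.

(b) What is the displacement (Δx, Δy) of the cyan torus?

(-2.7, -2.0)

From the two frames, the cyan torus sits at roughly (10.4, 7.6) before and (7.7, 5.6) after.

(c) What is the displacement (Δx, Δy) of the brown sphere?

(-1.4, -2.8)

The brown sphere was at about (3.4, 7.0) and moved to about (2.0, 4.2).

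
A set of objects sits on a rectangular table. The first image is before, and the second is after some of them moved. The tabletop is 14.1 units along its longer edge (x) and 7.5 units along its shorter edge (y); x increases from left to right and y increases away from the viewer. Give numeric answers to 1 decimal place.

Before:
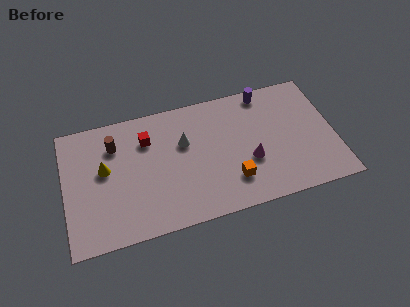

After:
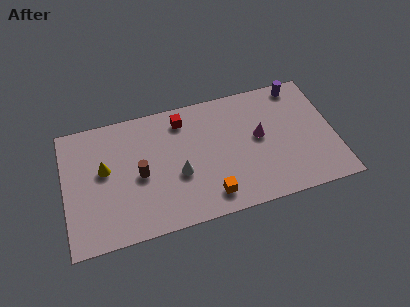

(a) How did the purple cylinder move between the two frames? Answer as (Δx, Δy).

(1.8, 0.0)

From the two frames, the purple cylinder sits at roughly (10.7, 6.7) before and (12.5, 6.7) after.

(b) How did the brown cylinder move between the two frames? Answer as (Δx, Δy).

(1.2, -2.1)

The brown cylinder started near (2.7, 5.6) and ended near (3.9, 3.5).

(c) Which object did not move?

the yellow cone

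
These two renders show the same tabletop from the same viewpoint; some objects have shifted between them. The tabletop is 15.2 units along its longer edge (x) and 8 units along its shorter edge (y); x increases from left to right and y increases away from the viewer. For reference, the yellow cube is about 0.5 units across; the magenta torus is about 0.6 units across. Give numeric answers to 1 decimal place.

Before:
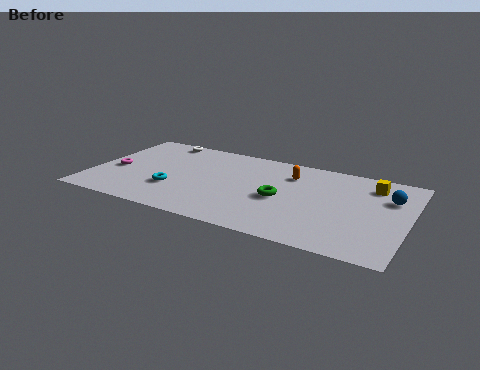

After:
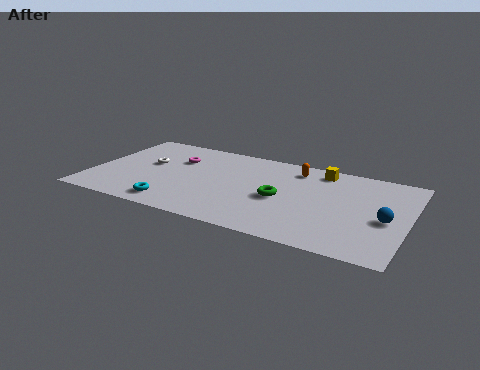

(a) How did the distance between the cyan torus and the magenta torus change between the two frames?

+1.2

They were about 3.1 units apart before and 4.3 after — 1.2 units further apart.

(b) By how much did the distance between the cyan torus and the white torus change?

-1.0

They were about 4.8 units apart before and 3.8 after — 1.0 units closer together.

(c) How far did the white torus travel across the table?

2.6

From (2.8, 7.2) to (2.6, 4.6), the white torus covered √(0.2² + 2.6²) ≈ 2.6 units.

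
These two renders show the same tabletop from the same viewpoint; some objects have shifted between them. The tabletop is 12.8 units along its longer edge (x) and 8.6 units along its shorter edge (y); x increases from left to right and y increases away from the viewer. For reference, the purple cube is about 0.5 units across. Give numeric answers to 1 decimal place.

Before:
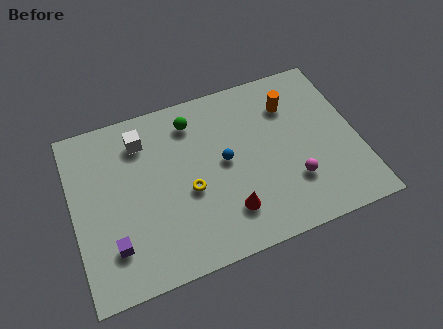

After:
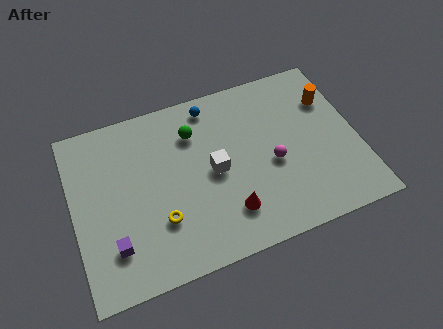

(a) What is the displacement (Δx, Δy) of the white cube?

(3.0, -2.6)

From the two frames, the white cube sits at roughly (3.3, 6.8) before and (6.3, 4.2) after.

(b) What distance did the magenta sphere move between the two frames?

1.4

The magenta sphere moved from about (9.7, 2.5) to (8.9, 3.7), a distance of √(0.8² + 1.2²) ≈ 1.4.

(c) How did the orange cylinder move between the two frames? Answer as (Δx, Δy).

(1.8, -0.3)

The orange cylinder started near (10.0, 6.4) and ended near (11.8, 6.1).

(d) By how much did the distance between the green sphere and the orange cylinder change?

+1.8

The distance was about 4.4 in the first image and 6.2 in the second, so they moved 1.8 units further apart.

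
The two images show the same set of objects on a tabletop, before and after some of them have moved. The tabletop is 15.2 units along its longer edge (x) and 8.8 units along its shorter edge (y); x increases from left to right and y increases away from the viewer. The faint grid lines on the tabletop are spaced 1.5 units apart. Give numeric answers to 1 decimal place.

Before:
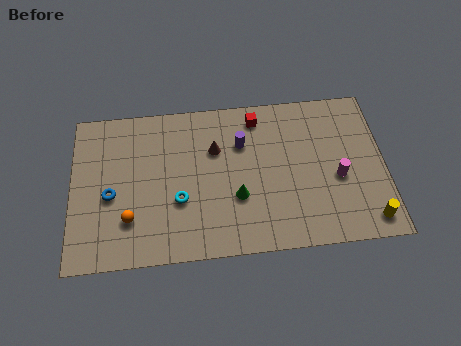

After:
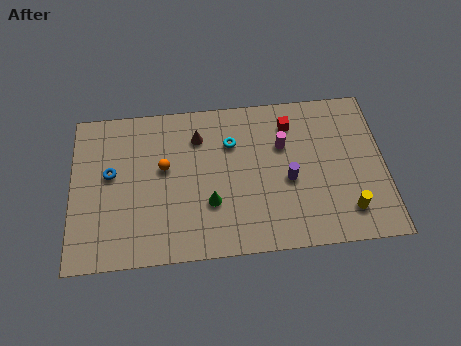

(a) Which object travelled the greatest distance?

the cyan torus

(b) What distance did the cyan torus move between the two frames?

4.0

The cyan torus moved from about (5.2, 3.2) to (7.8, 6.2), a distance of √(2.6² + 3.0²) ≈ 4.0.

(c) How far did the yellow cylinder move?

1.2

From (14.3, 1.2) to (13.3, 1.8), the yellow cylinder covered √(1.0² + 0.6²) ≈ 1.2 units.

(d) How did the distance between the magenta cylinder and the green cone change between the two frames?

-0.3

They were about 4.9 units apart before and 4.6 after — 0.3 units closer together.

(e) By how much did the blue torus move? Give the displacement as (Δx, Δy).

(0.0, 1.2)

The blue torus started near (1.9, 3.8) and ended near (1.9, 5.0).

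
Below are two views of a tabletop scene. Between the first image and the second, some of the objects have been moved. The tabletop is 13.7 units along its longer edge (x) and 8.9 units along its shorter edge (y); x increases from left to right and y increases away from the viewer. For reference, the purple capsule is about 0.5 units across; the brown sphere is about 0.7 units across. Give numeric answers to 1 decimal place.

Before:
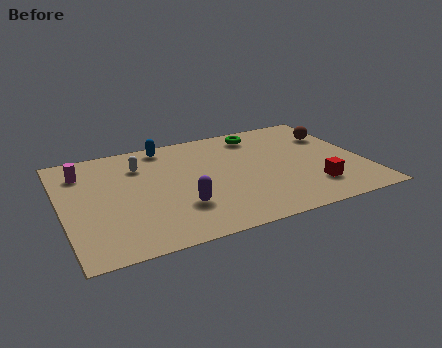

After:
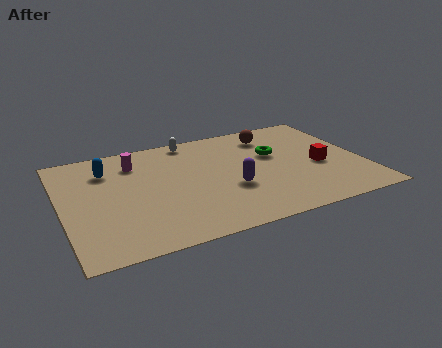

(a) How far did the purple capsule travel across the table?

2.5

The purple capsule moved from about (5.1, 2.6) to (7.5, 3.3), a distance of √(2.4² + 0.7²) ≈ 2.5.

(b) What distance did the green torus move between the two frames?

2.1

From (9.3, 7.5) to (9.8, 5.5), the green torus covered √(0.5² + 2.0²) ≈ 2.1 units.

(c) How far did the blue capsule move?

3.0

The blue capsule moved from about (5.0, 7.9) to (2.2, 6.7), a distance of √(2.8² + 1.2²) ≈ 3.0.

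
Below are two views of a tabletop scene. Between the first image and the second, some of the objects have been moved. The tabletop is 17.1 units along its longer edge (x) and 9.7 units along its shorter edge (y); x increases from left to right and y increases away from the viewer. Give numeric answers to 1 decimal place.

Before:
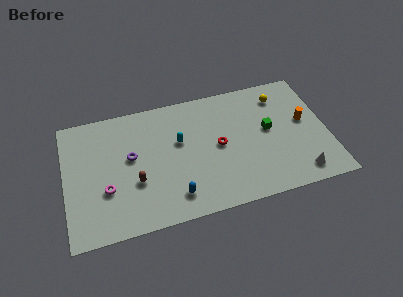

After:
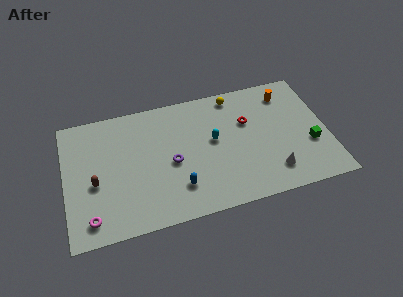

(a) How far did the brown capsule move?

2.7

The brown capsule moved from about (4.5, 3.5) to (1.9, 4.1), a distance of √(2.6² + 0.6²) ≈ 2.7.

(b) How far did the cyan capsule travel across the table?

2.3

The cyan capsule was near (7.5, 5.9) before and (9.7, 5.4) after, so it travelled √(2.2² + 0.5²) ≈ 2.3 units.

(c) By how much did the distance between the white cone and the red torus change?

-1.6

Before: roughly 6.1 units apart; after: 4.5. That's 1.6 units closer together.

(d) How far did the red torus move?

2.4

From (10.0, 4.9) to (12.0, 6.3), the red torus covered √(2.0² + 1.4²) ≈ 2.4 units.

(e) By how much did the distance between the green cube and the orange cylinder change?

+2.2

Before: roughly 2.4 units apart; after: 4.6. That's 2.2 units further apart.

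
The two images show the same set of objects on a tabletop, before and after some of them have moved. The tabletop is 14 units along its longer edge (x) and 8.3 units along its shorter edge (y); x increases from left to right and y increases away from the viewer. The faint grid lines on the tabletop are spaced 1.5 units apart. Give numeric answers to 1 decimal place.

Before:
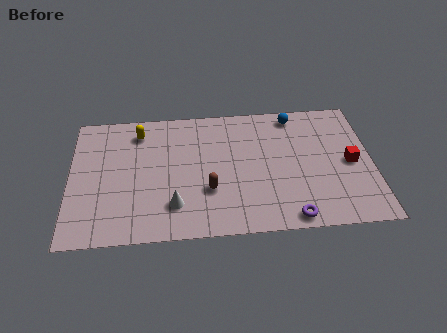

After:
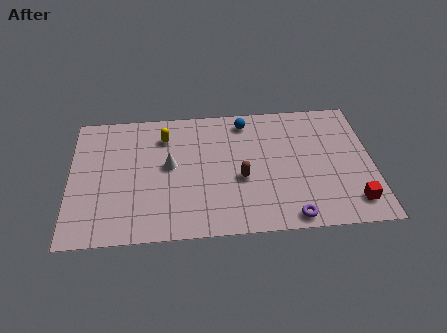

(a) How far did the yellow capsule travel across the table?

1.3

From (3.2, 6.8) to (4.4, 6.4), the yellow capsule covered √(1.2² + 0.4²) ≈ 1.3 units.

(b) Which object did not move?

the purple torus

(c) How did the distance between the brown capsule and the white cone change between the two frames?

+1.7

They were about 1.8 units apart before and 3.5 after — 1.7 units further apart.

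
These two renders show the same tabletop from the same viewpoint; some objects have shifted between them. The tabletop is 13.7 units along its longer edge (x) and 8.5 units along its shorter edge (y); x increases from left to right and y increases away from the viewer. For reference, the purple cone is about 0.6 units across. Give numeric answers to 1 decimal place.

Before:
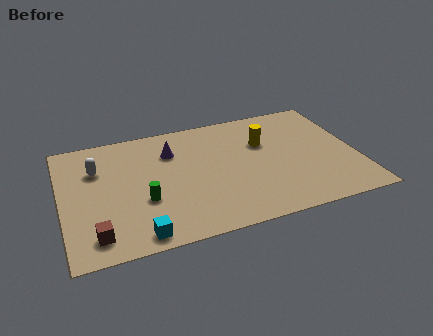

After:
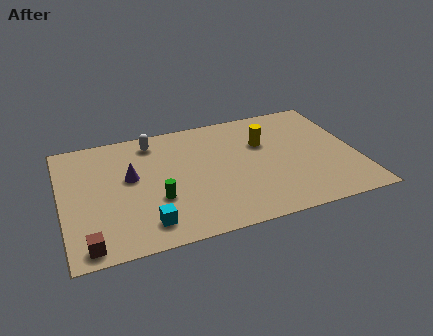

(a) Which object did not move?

the yellow cylinder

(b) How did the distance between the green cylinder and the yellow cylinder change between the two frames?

-0.5

They were about 6.3 units apart before and 5.8 after — 0.5 units closer together.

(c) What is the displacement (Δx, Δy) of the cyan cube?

(0.4, 0.6)

The cyan cube started near (3.3, 0.9) and ended near (3.7, 1.5).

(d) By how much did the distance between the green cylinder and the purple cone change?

-1.2

Before: roughly 3.4 units apart; after: 2.2. That's 1.2 units closer together.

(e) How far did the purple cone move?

2.4

The purple cone was near (5.2, 6.2) before and (3.2, 4.9) after, so it travelled √(2.0² + 1.3²) ≈ 2.4 units.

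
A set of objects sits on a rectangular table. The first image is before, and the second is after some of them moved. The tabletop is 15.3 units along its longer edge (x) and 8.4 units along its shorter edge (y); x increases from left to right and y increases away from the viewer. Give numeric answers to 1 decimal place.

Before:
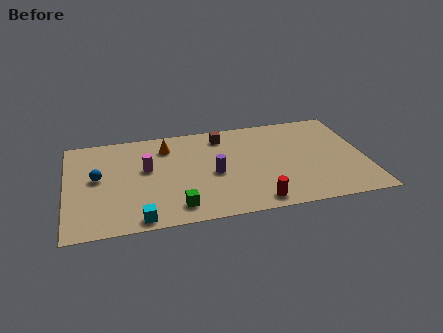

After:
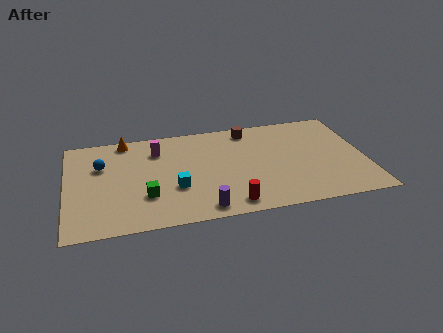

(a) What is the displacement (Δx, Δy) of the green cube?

(-1.5, 1.2)

The green cube was at about (5.5, 1.4) and moved to about (4.0, 2.6).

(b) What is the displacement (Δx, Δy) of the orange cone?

(-2.1, 1.0)

From the two frames, the orange cone sits at roughly (5.2, 6.6) before and (3.1, 7.6) after.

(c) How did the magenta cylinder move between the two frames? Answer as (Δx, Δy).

(0.6, 1.5)

From the two frames, the magenta cylinder sits at roughly (4.1, 4.9) before and (4.7, 6.4) after.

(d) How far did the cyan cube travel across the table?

2.9

The cyan cube moved from about (3.6, 0.8) to (5.5, 3.0), a distance of √(1.9² + 2.2²) ≈ 2.9.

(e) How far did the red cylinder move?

1.3

The red cylinder moved from about (9.5, 1.0) to (8.2, 1.1), a distance of √(1.3² + 0.1²) ≈ 1.3.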